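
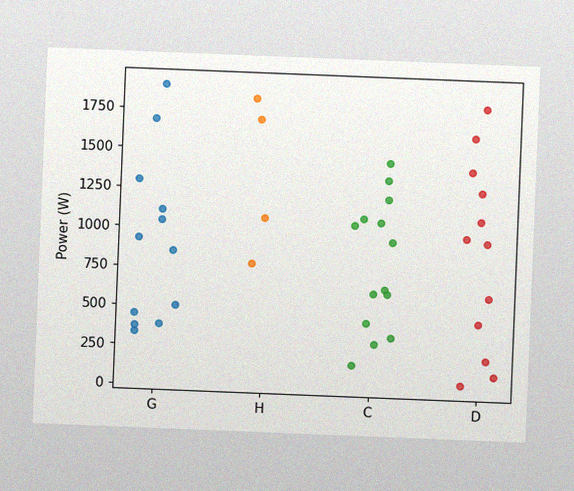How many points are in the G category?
12

The chart is tilted about 2° clockwise, with some photo noise. Counting the markers in the G column gives 12.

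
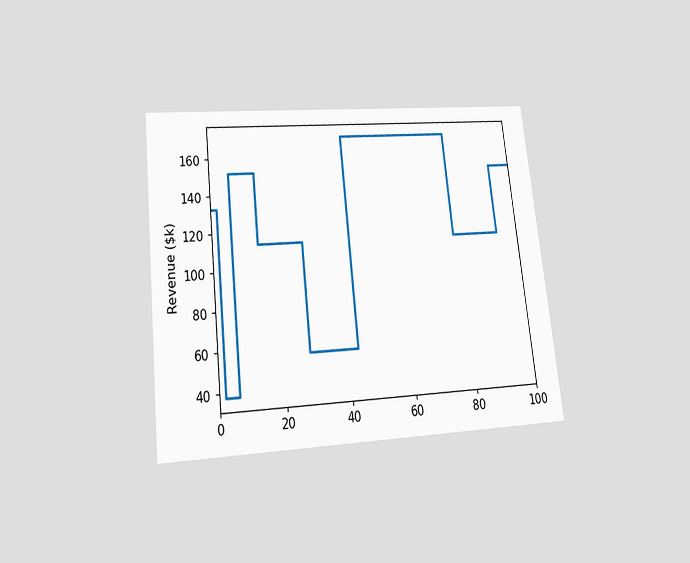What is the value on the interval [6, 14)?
The chart is tilted about 6° counter-clockwise and viewed slightly from below. On [6, 14) the step sits at $152k.

$152k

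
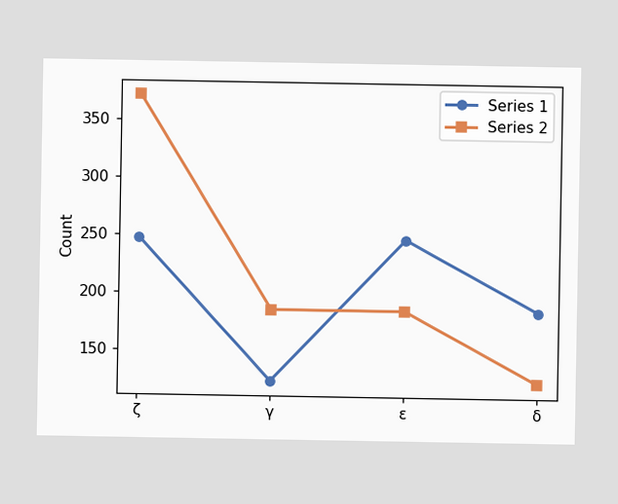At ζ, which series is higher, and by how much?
Series 2, by 124

At ζ, Series 2 sits above the other line by 124.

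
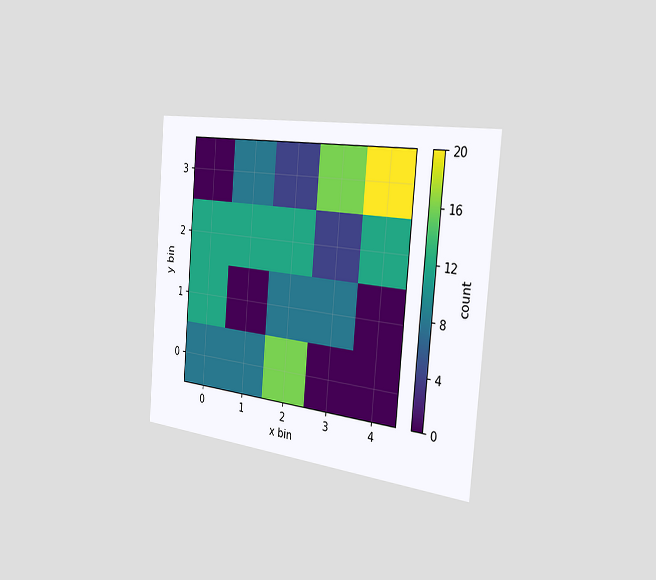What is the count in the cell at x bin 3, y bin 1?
8

The chart is tilted about 5° clockwise and viewed slightly from the right. Matching the cell (3, 1) against the colorbar gives 8.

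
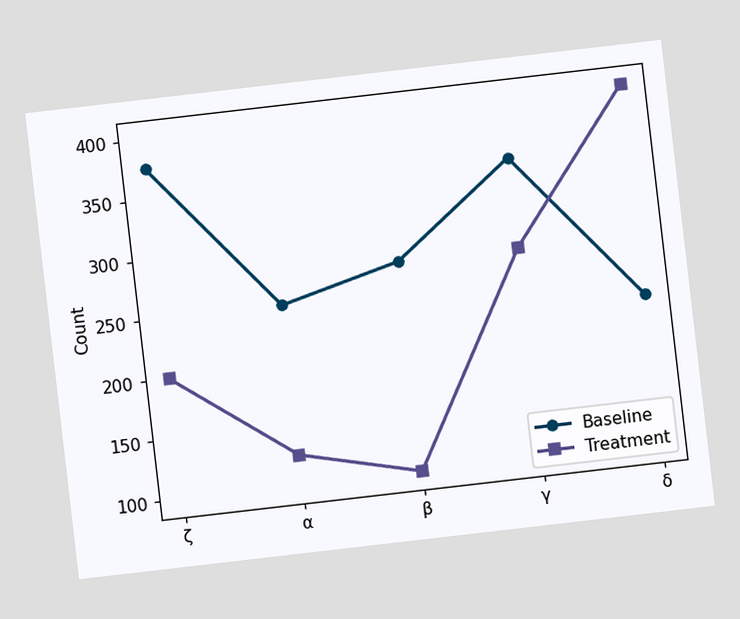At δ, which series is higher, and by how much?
Treatment, by 175

The chart is tilted about 7° counter-clockwise. At δ, Treatment sits above the other line by 175.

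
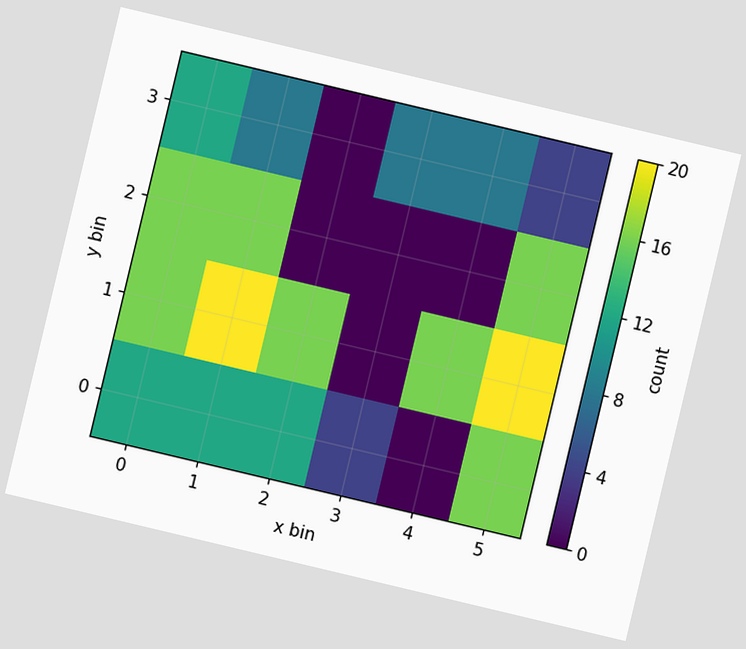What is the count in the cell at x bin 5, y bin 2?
16

The chart is tilted about 13° clockwise. Matching the cell (5, 2) against the colorbar gives 16.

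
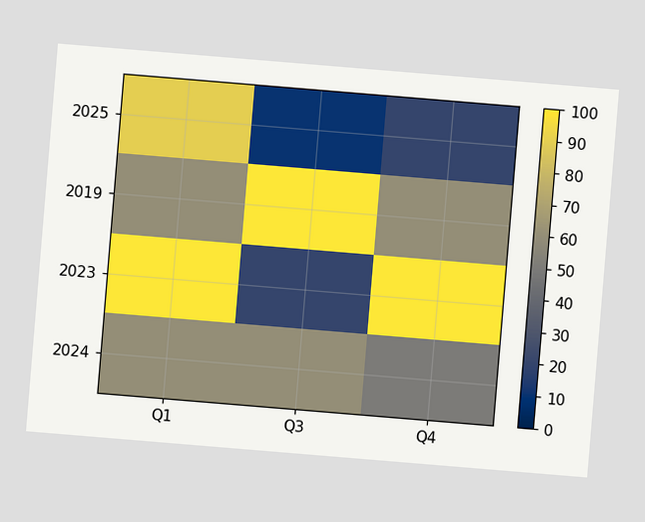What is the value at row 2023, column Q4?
The chart is tilted about 5° clockwise. Matching cell (2023, Q4) against the colorbar gives 100.

100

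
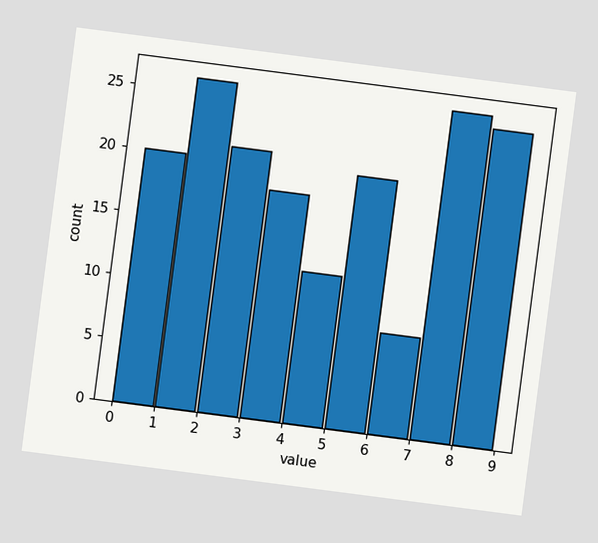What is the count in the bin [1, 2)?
The chart is tilted about 7° clockwise. The [1, 2) bin has height 26.

26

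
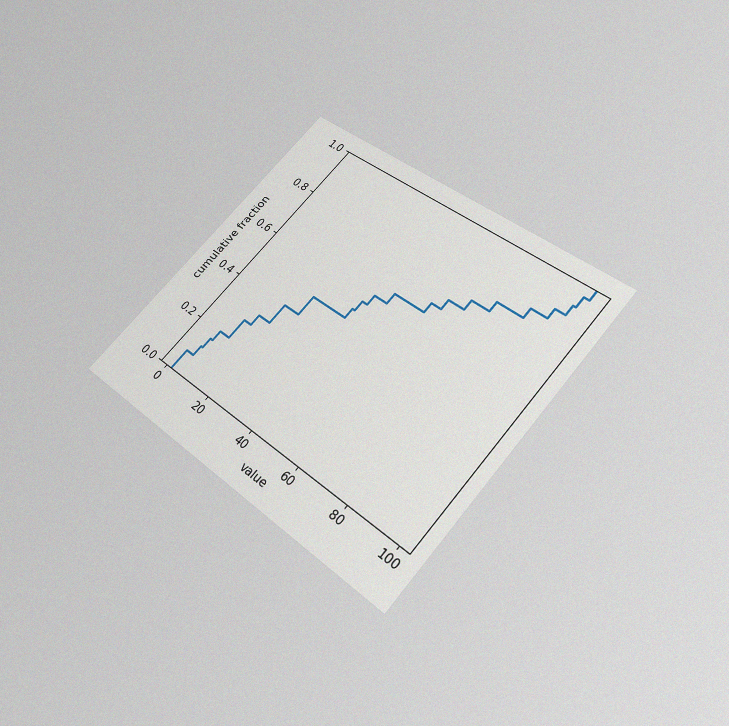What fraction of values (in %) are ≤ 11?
28%

The chart is tilted about 41° clockwise and viewed slightly from below, with some photo noise. At x=11 the ECDF step is at 28%.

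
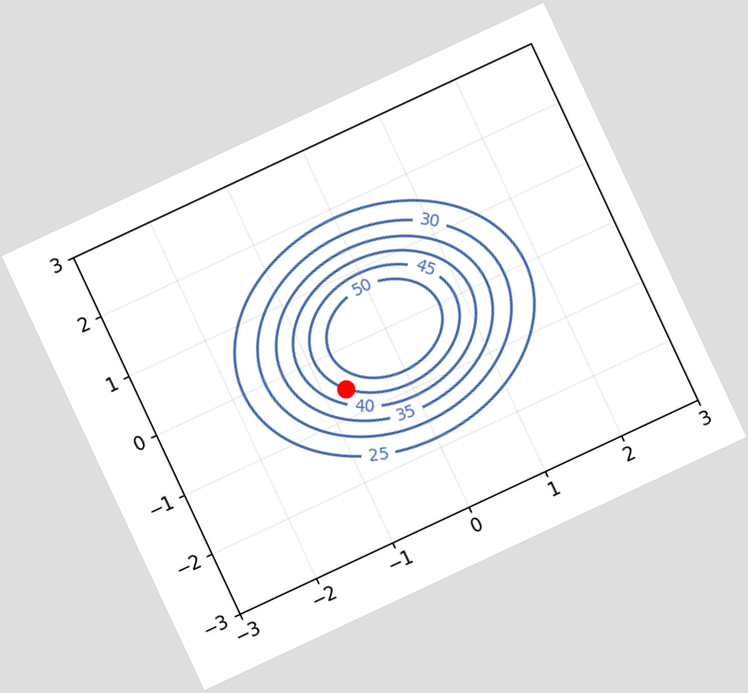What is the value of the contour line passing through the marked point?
The chart is tilted about 25° counter-clockwise. The marked point sits on the contour labelled 45.

45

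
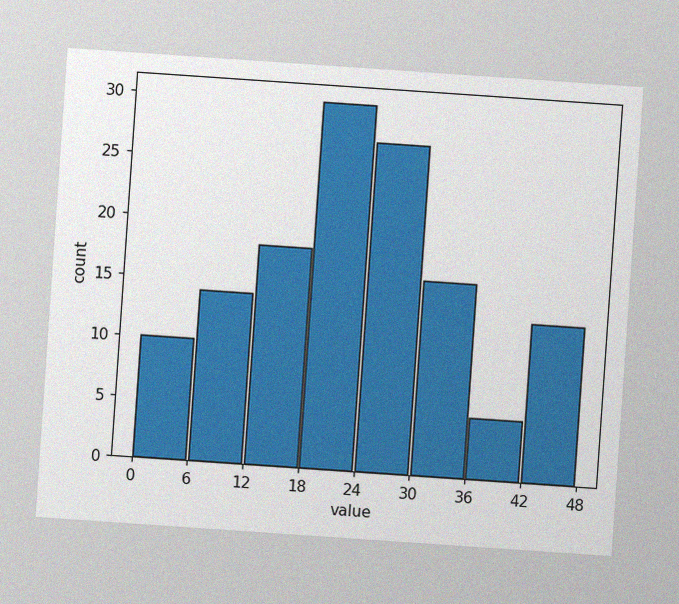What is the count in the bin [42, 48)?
The chart is tilted about 4° clockwise, with some photo noise. The [42, 48) bin has height 13.

13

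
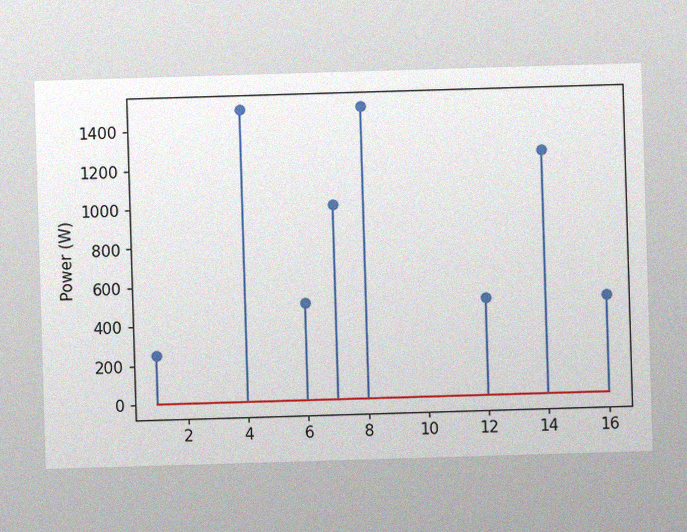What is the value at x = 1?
The image has some photo noise and uneven lighting. The stem at x=1 reaches 250W.

250W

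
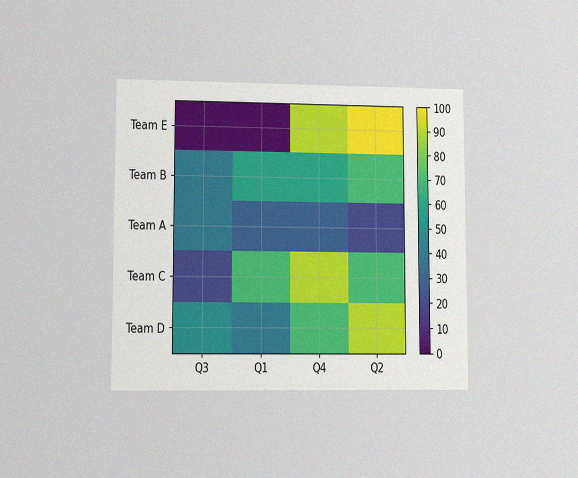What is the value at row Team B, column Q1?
The chart is viewed at a slight angle, with some photo noise. Matching cell (Team B, Q1) against the colorbar gives 60.

60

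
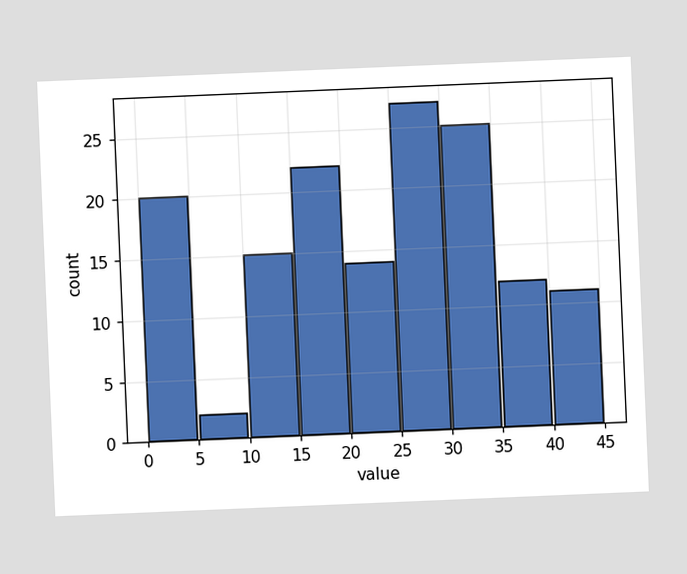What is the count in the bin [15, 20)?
The chart is tilted about 2° counter-clockwise. The [15, 20) bin has height 22.

22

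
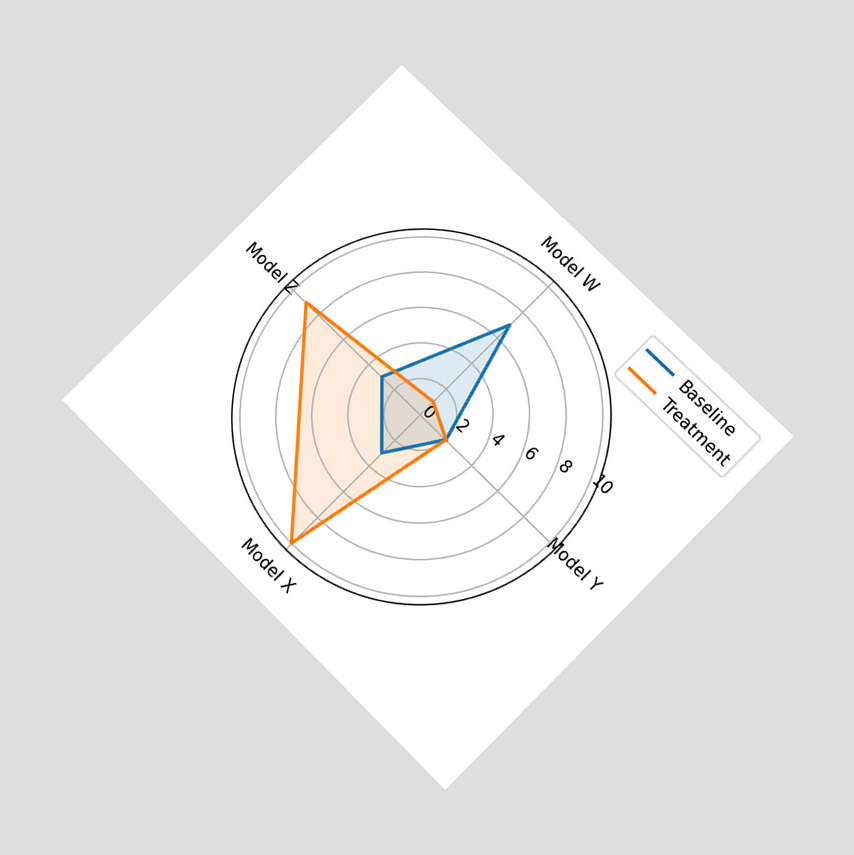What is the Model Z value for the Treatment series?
The chart is tilted about 45° clockwise and viewed slightly from below. On the Model Z axis, Treatment reaches 9.

9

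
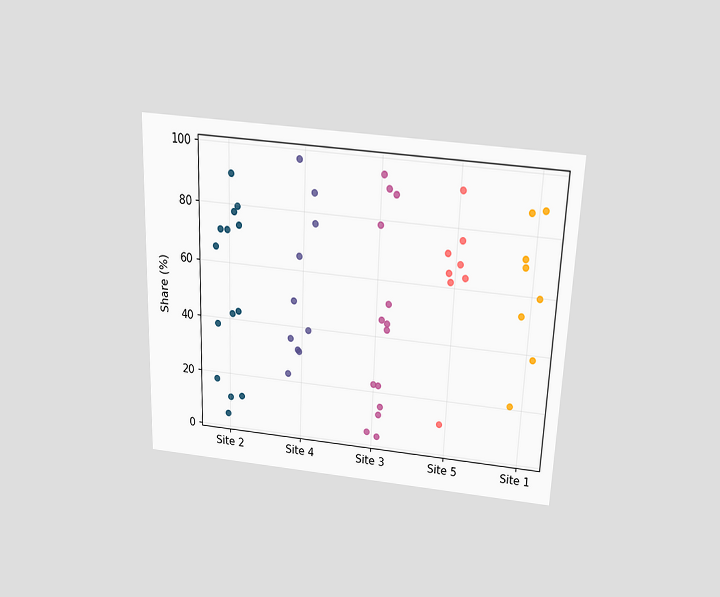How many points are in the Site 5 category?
The chart is tilted about 2° clockwise and viewed slightly from above. Counting the markers in the Site 5 column gives 8.

8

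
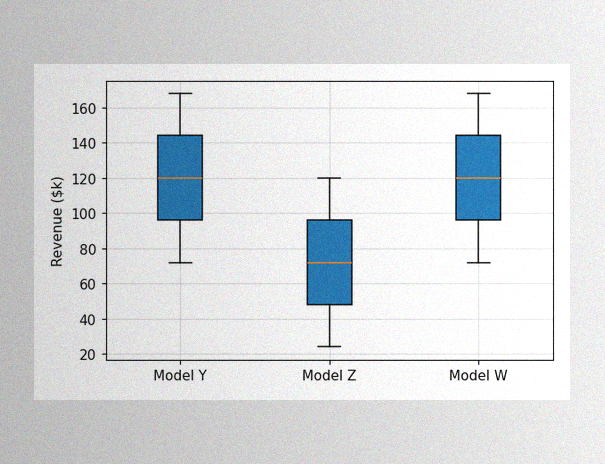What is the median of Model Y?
The image has some photo noise and uneven lighting. The median line in the Model Y box sits at $120k.

$120k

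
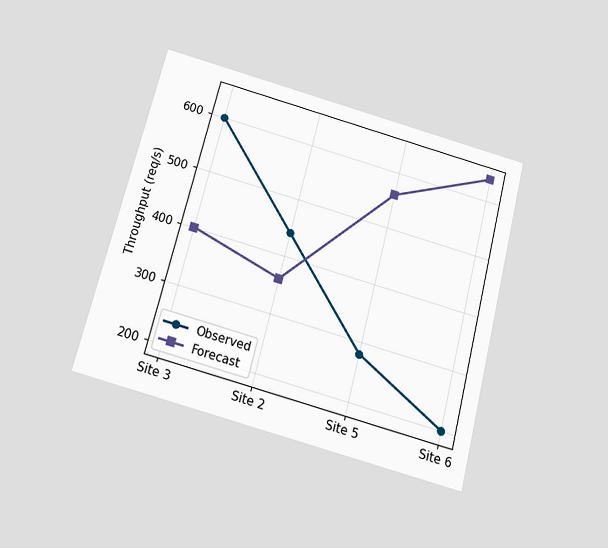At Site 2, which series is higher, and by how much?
Observed, by 80req/s

The chart is tilted about 14° clockwise and viewed slightly from below. At Site 2, Observed sits above the other line by 80req/s.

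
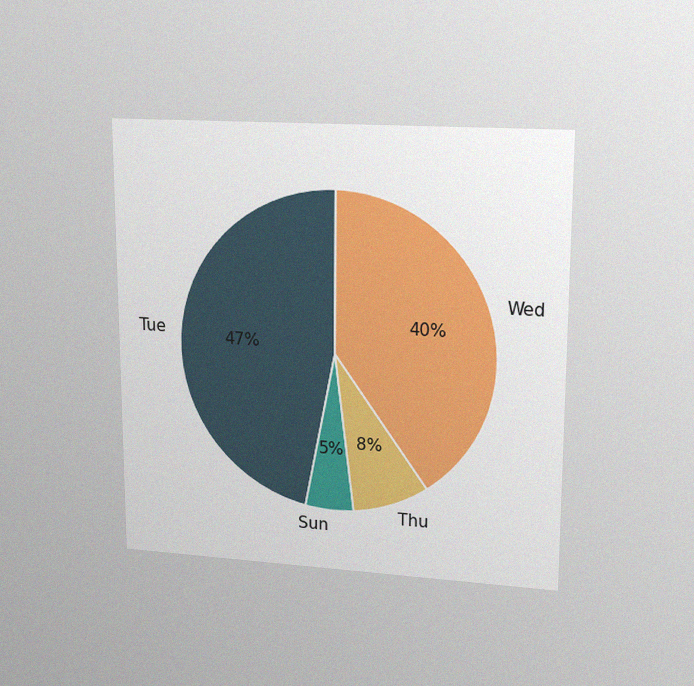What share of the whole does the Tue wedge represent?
47%

The chart is viewed at a slight angle, with some photo noise. The Tue slice takes up 47% of the pie.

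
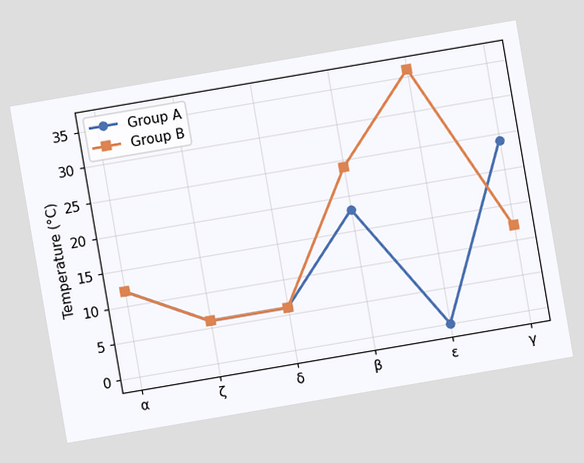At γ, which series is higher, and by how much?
The chart is tilted about 10° counter-clockwise. At γ, Group A sits above the other line by 12°C.

Group A, by 12°C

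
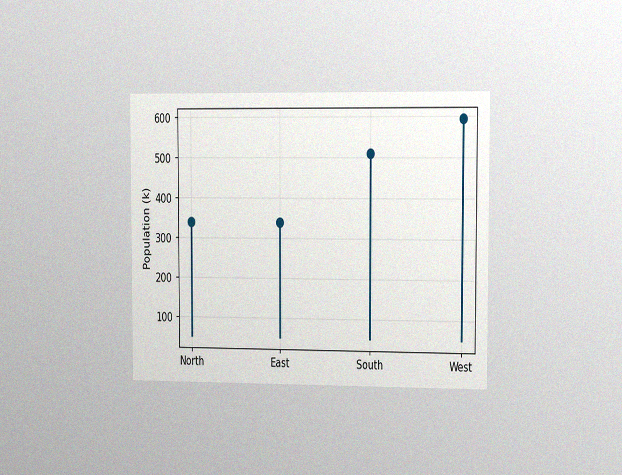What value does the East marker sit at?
340k

The chart is viewed slightly from the right, with some photo noise. The East marker sits at 340k.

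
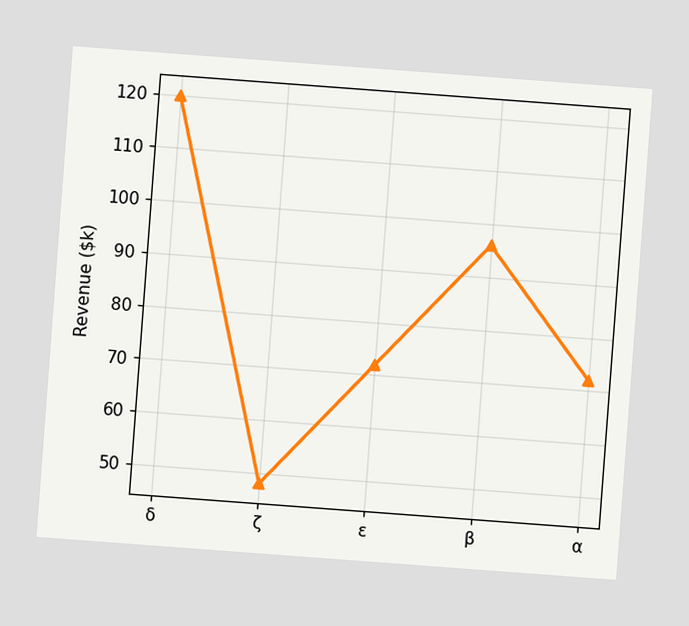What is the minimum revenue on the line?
$48k

The chart is tilted about 4° clockwise. The lowest point is at ζ, and reading across to the y-axis gives $48k.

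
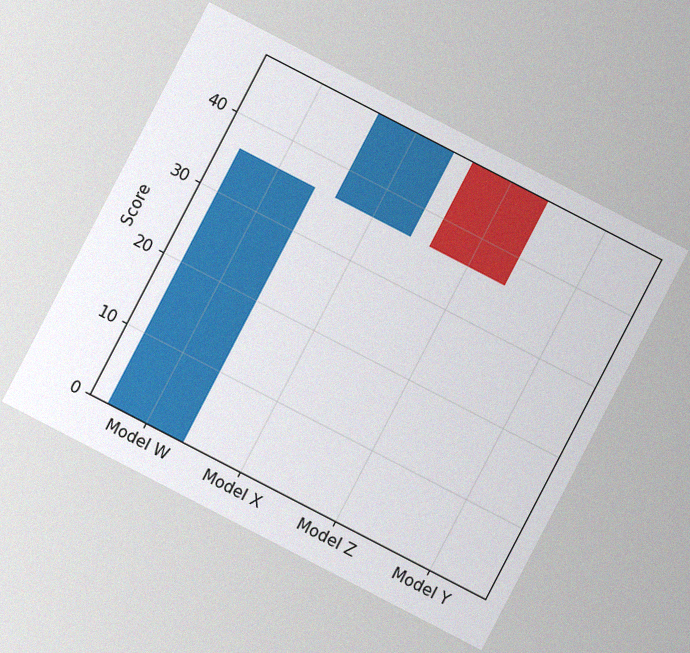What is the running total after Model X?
The chart is tilted about 27° clockwise, with some photo noise. After Model X the running total reaches 48.

48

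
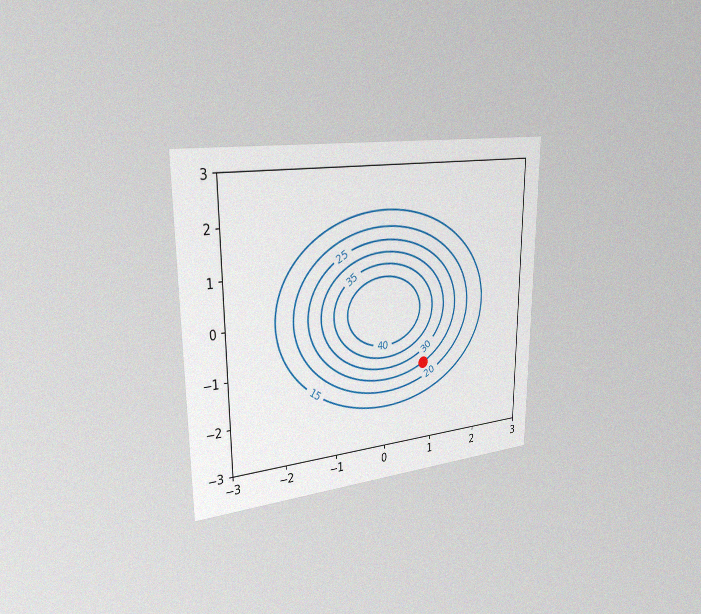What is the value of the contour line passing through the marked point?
25

The chart is viewed slightly from the left, with some photo noise. The marked point sits on the contour labelled 25.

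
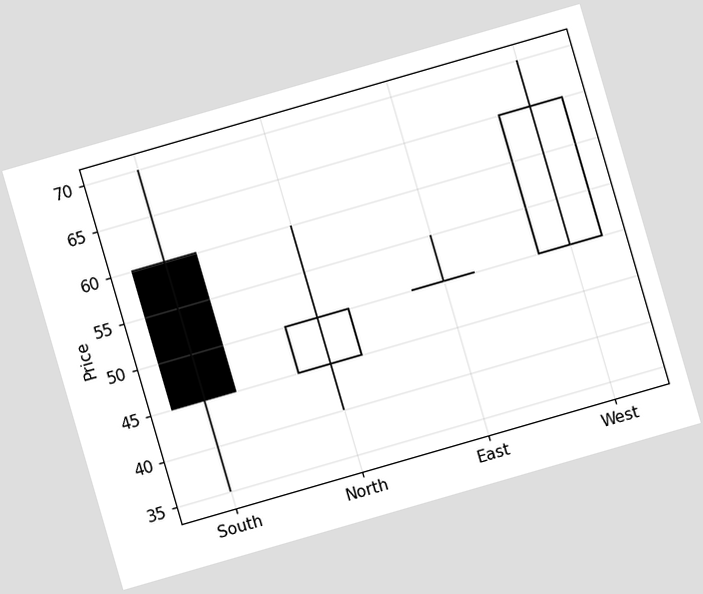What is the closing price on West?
65

The chart is tilted about 16° counter-clockwise. The West candle closes at 65.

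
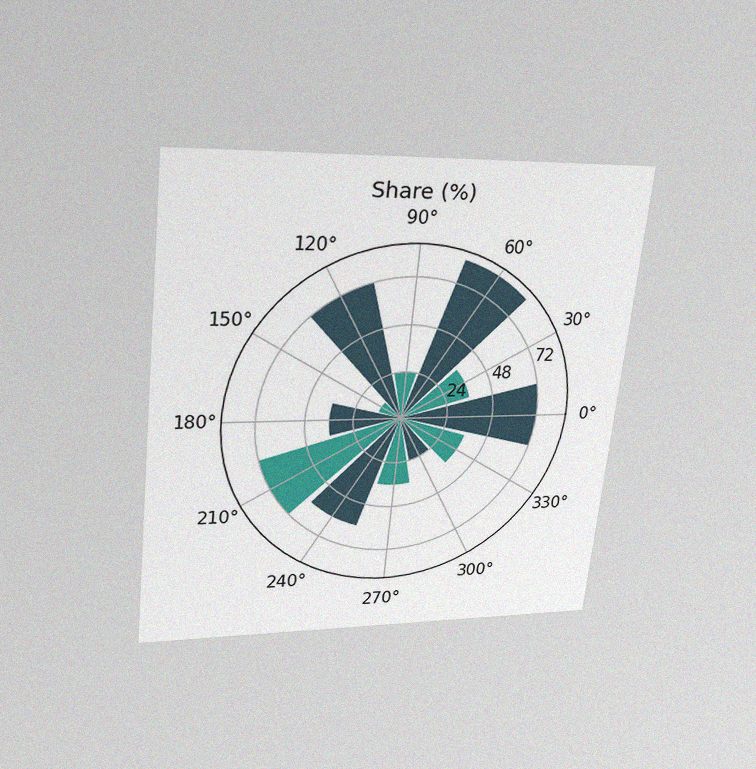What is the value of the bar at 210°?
The chart is tilted about 6° clockwise and viewed slightly from above, with some photo noise. The bar at 210° reaches 72% on the radial axis.

72%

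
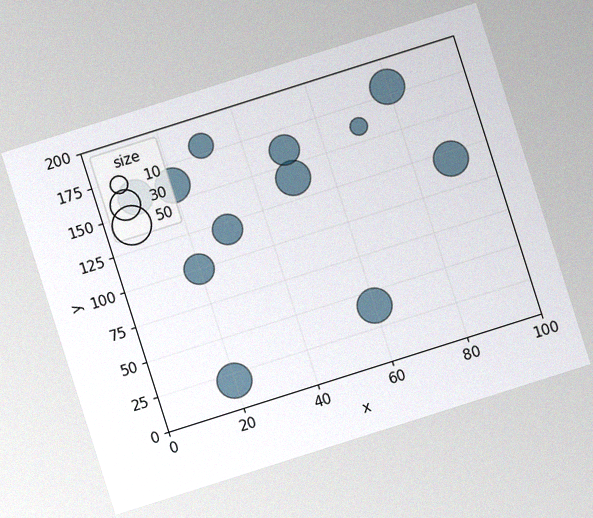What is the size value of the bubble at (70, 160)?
The chart is tilted about 18° counter-clockwise, with some photo noise. Matching the bubble at (70, 160) against the size legend gives 10.

10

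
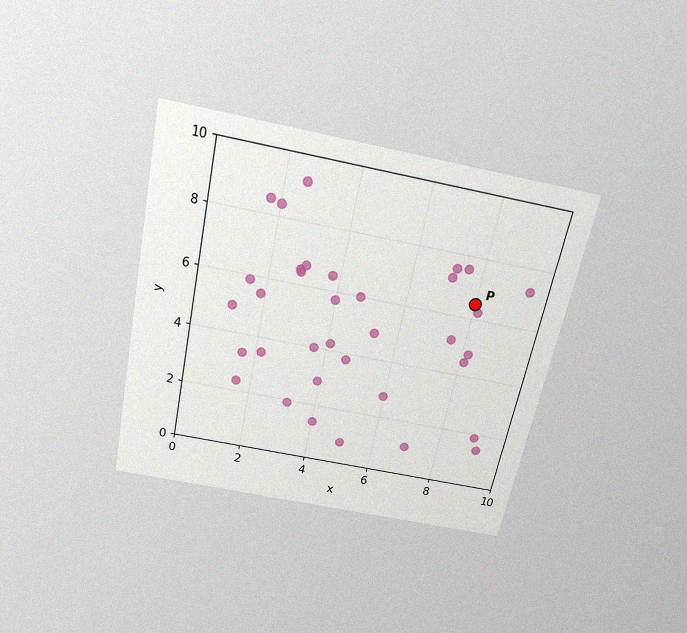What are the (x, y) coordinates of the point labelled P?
(8, 6.5)

The chart is tilted about 12° clockwise and viewed slightly from above, with some photo noise. Following the gridlines from P to each axis, P sits at (8, 6.5).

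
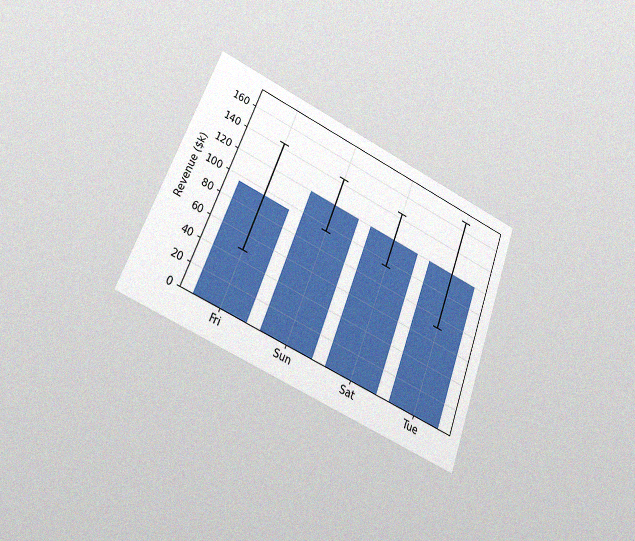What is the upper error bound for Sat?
The chart is tilted about 21° clockwise and viewed at a slight angle, with some photo noise. The Sat bar's upper whisker reaches $144k.

$144k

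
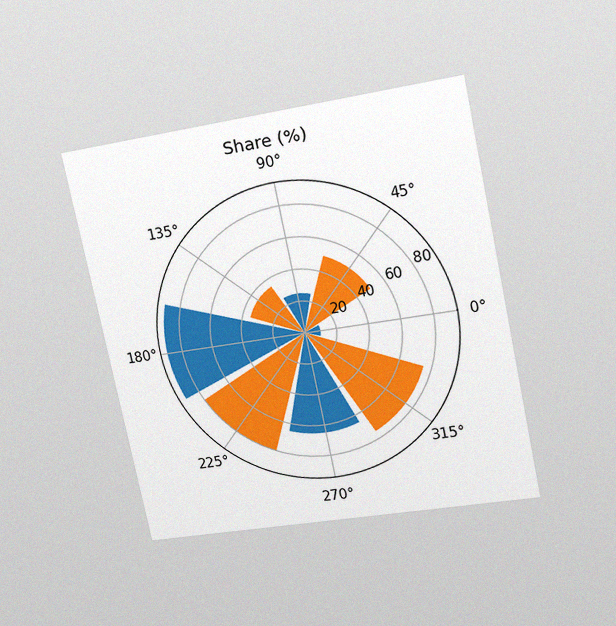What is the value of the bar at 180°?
90%

The chart is tilted about 12° counter-clockwise and viewed at a slight angle, with some photo noise. The bar at 180° reaches 90% on the radial axis.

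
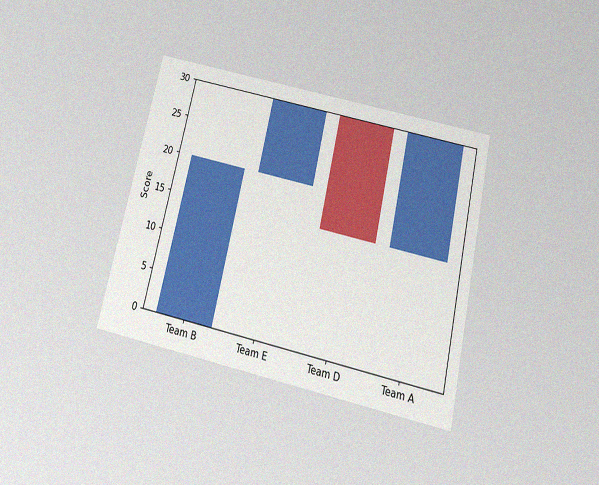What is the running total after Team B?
The chart is tilted about 13° clockwise and viewed slightly from below, with some photo noise. After Team B the running total reaches 20.

20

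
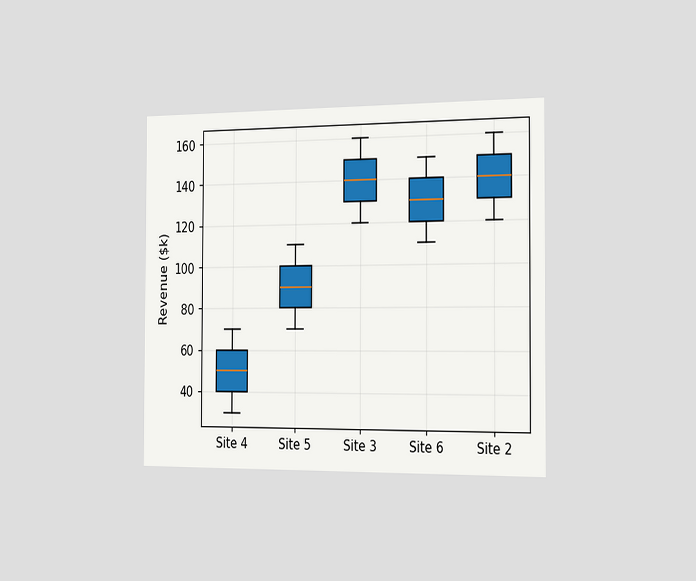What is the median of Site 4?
$50k

The chart is viewed slightly from the right. The median line in the Site 4 box sits at $50k.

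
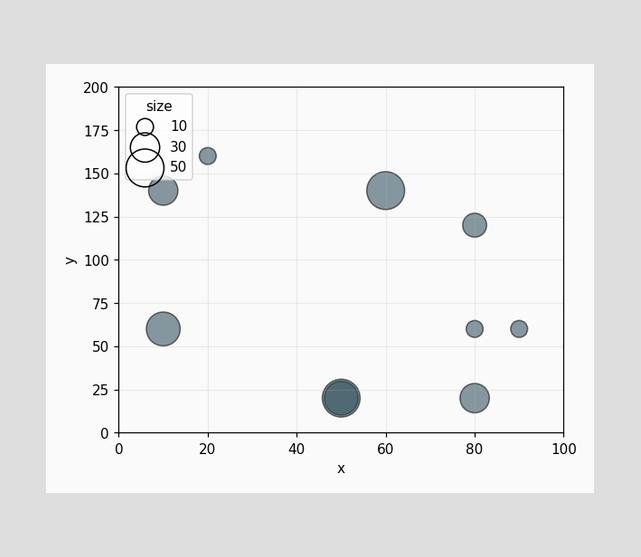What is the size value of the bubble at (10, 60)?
Matching the bubble at (10, 60) against the size legend gives 40.

40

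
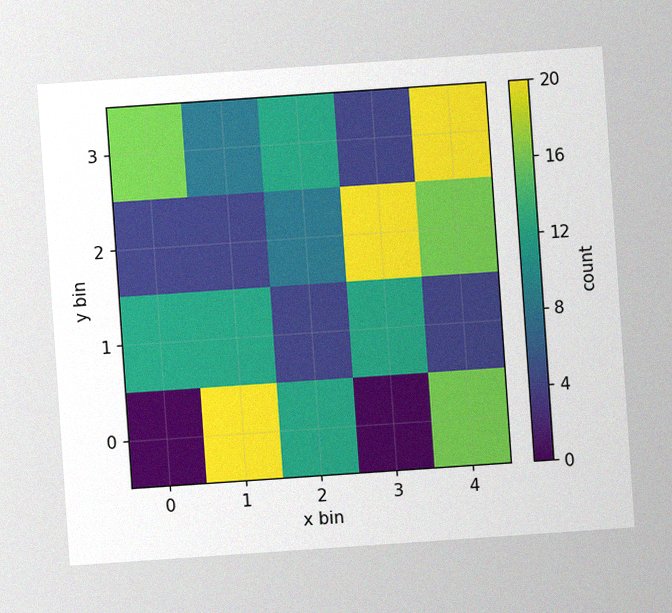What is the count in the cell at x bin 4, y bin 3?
20

The chart is tilted about 4° counter-clockwise, with some photo noise. Matching the cell (4, 3) against the colorbar gives 20.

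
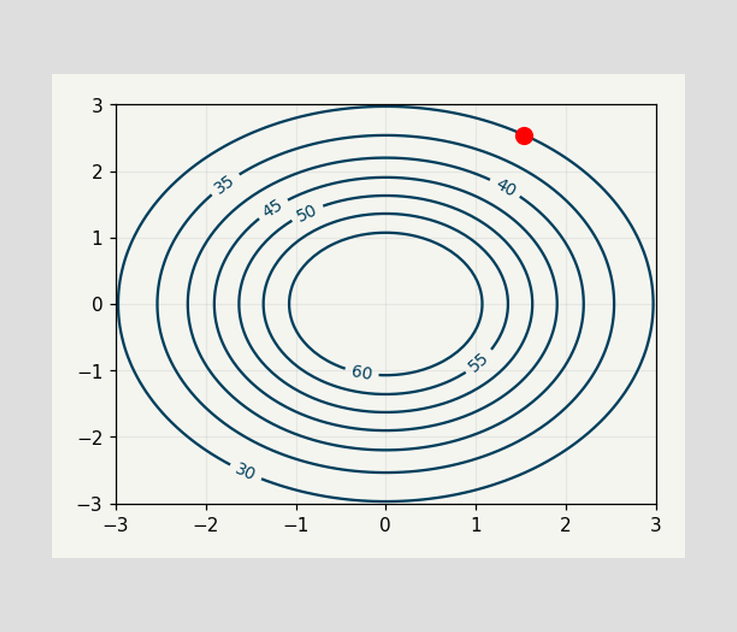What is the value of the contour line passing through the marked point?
The marked point sits on the contour labelled 30.

30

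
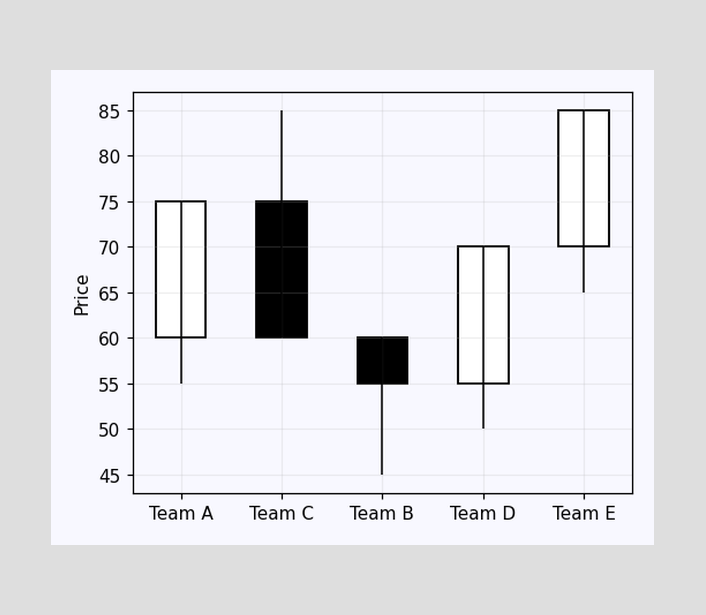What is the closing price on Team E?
The Team E candle closes at 85.

85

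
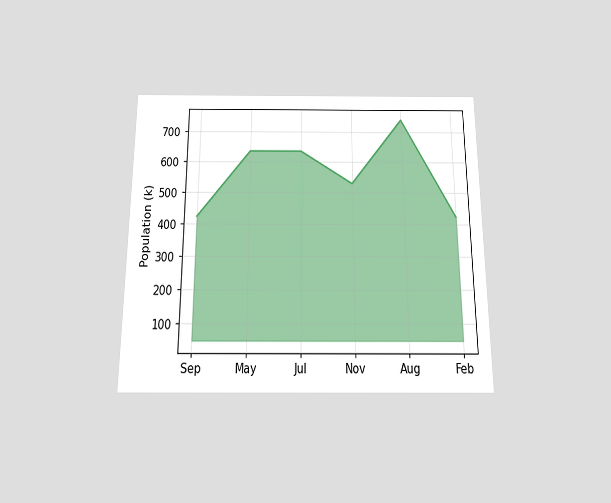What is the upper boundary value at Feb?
424k

The chart is viewed slightly from below. At Feb the upper boundary is at 424k.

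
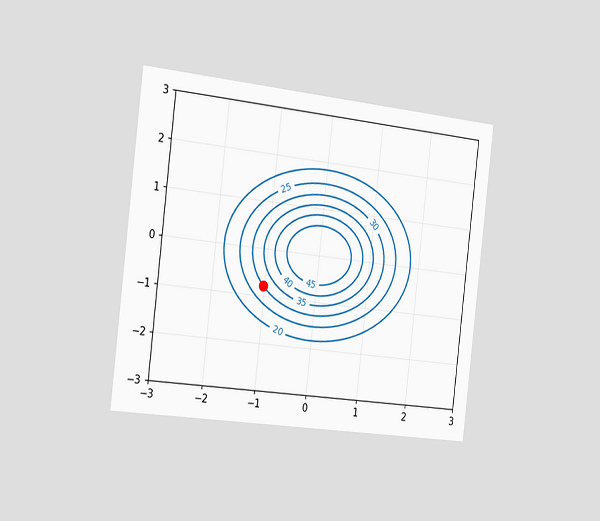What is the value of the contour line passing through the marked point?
30

The chart is tilted about 7° clockwise and viewed slightly from the left. The marked point sits on the contour labelled 30.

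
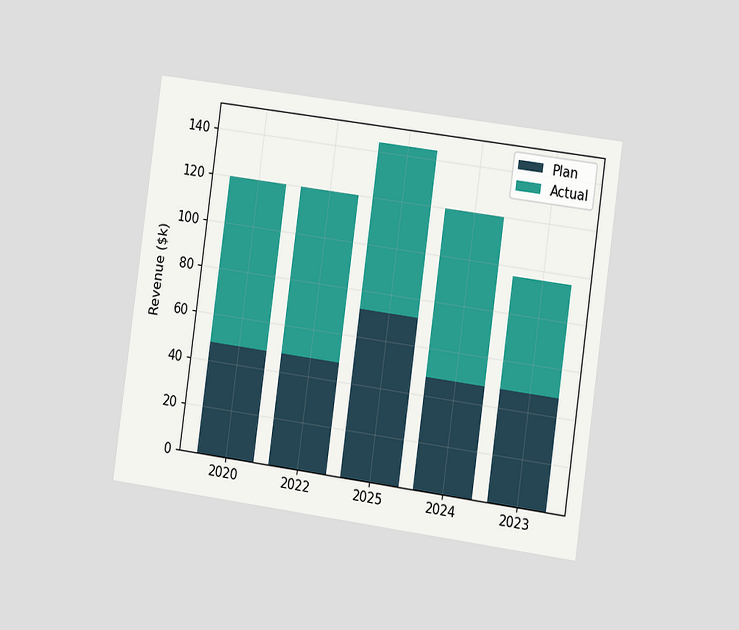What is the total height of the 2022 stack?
The chart is tilted about 8° clockwise and viewed slightly from the right. The 2022 stack's top reaches $120k on the y-axis.

$120k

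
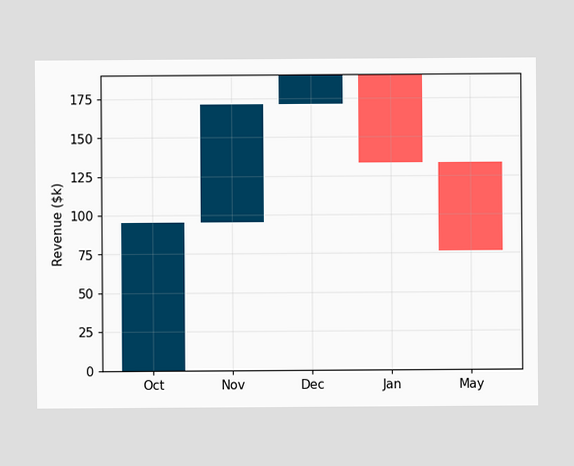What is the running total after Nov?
After Nov the running total reaches $171k.

$171k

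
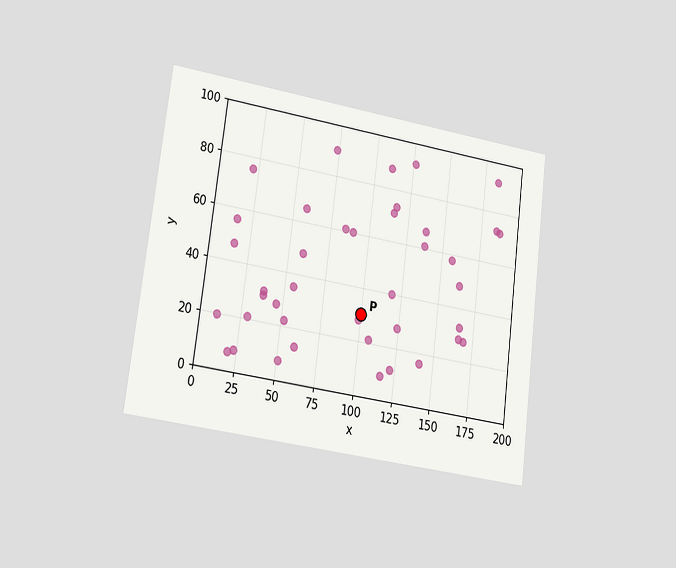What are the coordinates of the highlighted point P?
The chart is tilted about 7° clockwise and viewed slightly from the left. Following the gridlines from P to each axis, P sits at (100, 30).

(100, 30)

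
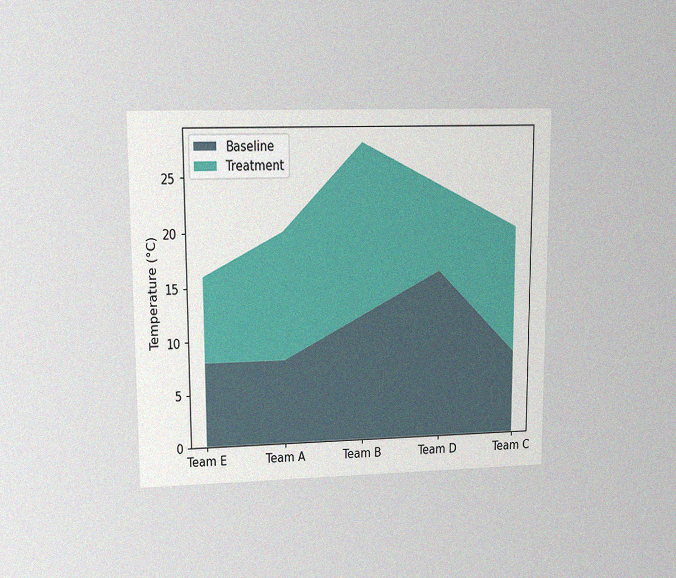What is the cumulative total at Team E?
The chart is viewed at a slight angle, with some photo noise. The stacked total at Team E reaches 16°C.

16°C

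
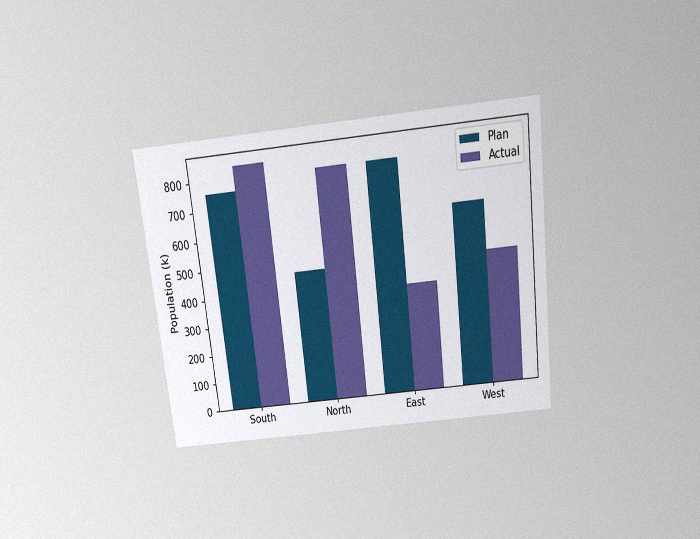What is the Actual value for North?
The chart is tilted about 7° counter-clockwise and viewed slightly from above, with some photo noise. The Actual bar at North reaches 798k on the y-axis.

798k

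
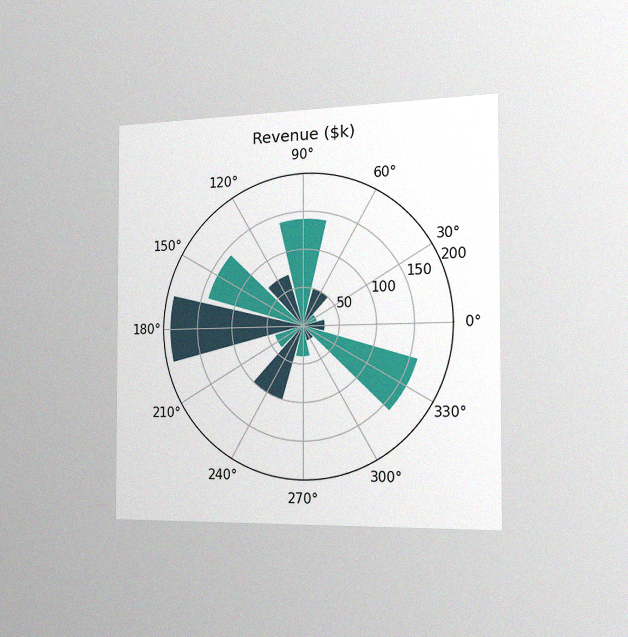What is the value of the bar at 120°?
$70k

The chart is viewed slightly from the right, with some photo noise. The bar at 120° reaches $70k on the radial axis.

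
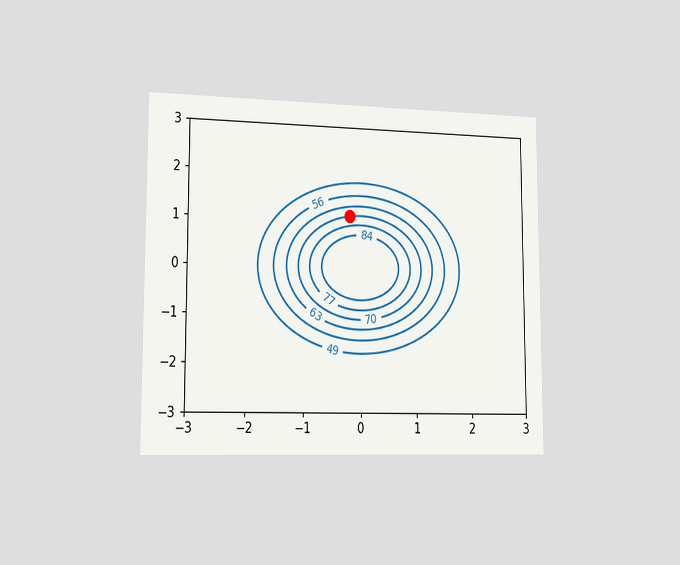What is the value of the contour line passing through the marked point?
70

The chart is viewed slightly from the left. The marked point sits on the contour labelled 70.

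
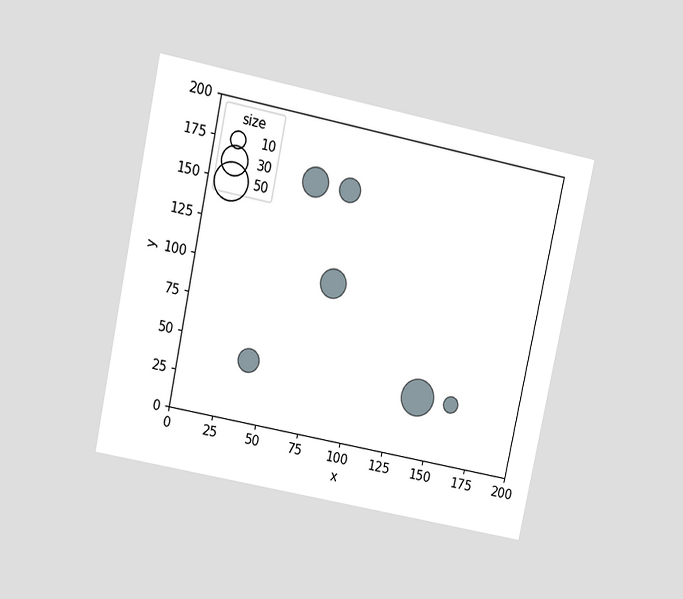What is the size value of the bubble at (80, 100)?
The chart is tilted about 12° clockwise and viewed at a slight angle. Matching the bubble at (80, 100) against the size legend gives 30.

30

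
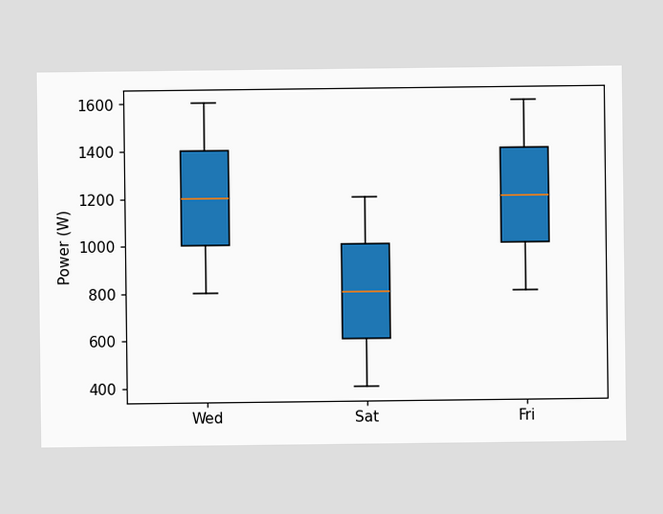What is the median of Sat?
800W

The median line in the Sat box sits at 800W.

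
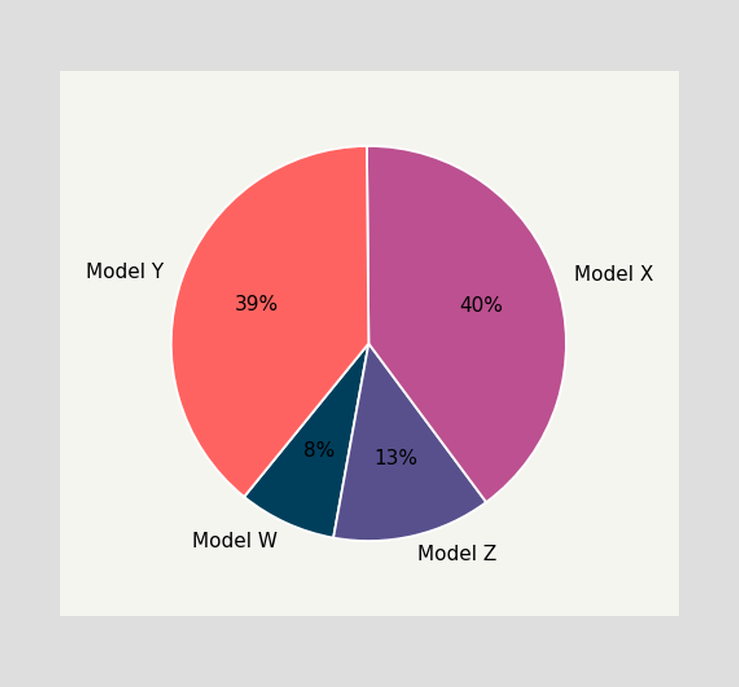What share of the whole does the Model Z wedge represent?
The Model Z slice takes up 13% of the pie.

13%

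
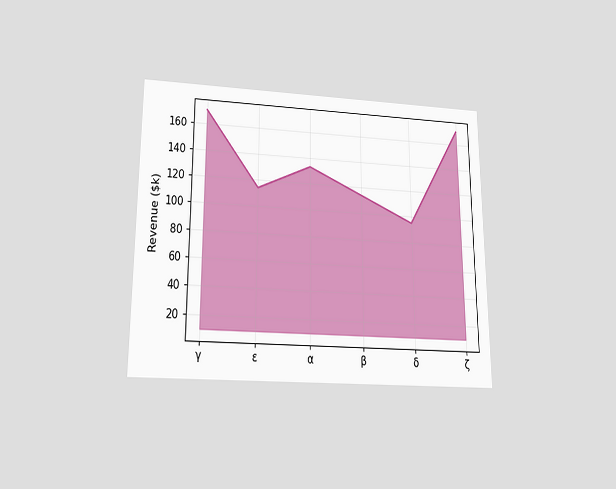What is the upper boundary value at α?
$133k

The chart is viewed slightly from below. At α the upper boundary is at $133k.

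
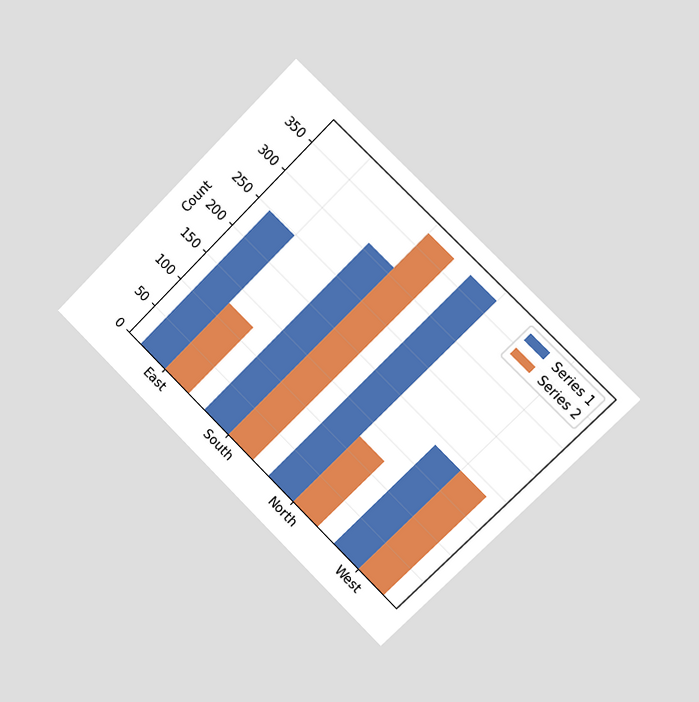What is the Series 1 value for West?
The chart is tilted about 45° clockwise and viewed slightly from the right. The Series 1 bar at West reaches 186 on the y-axis.

186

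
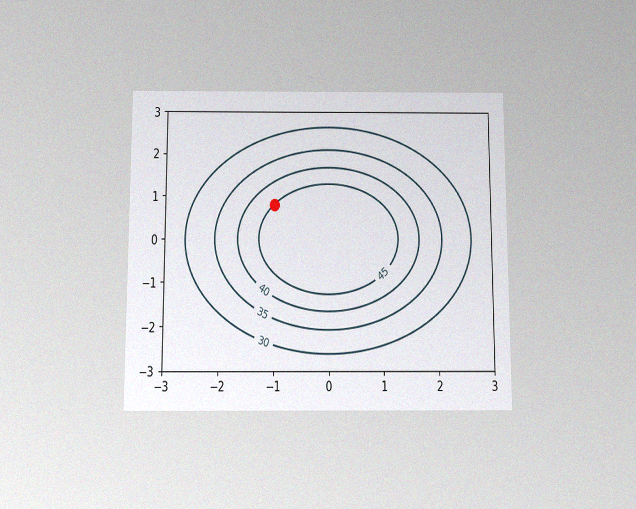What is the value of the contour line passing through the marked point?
45

The chart is viewed slightly from below, with some photo noise. The marked point sits on the contour labelled 45.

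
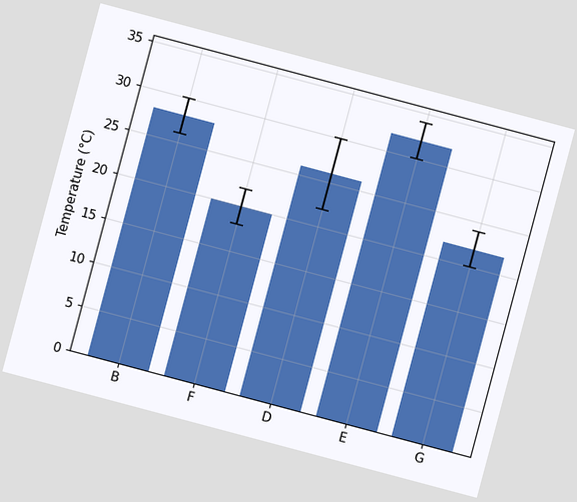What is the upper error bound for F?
22°C

The chart is tilted about 15° clockwise. The F bar's upper whisker reaches 22°C.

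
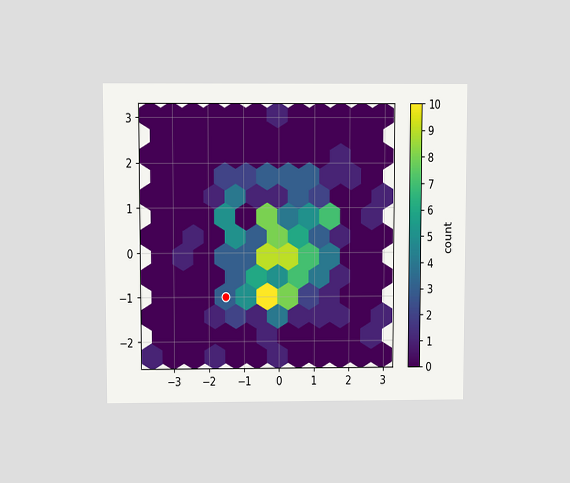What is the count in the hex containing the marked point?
3

The chart is viewed slightly from above. The marked hex reads 3 on the colorbar.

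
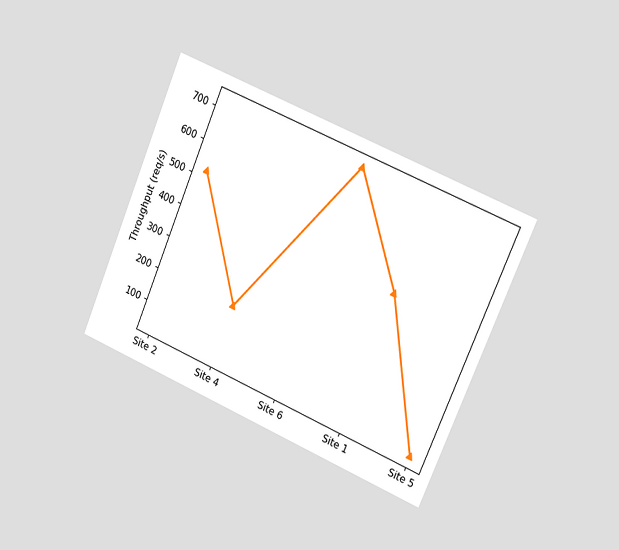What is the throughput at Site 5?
The chart is tilted about 23° clockwise and viewed slightly from the right. At Site 5, the line is at 40req/s.

40req/s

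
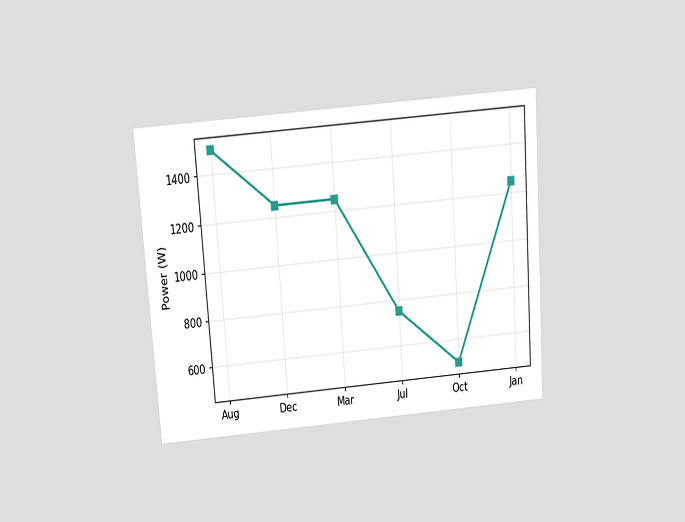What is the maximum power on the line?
The chart is tilted about 4° counter-clockwise and viewed slightly from above. The highest point is at Aug, and reading across to the y-axis gives 1500W.

1500W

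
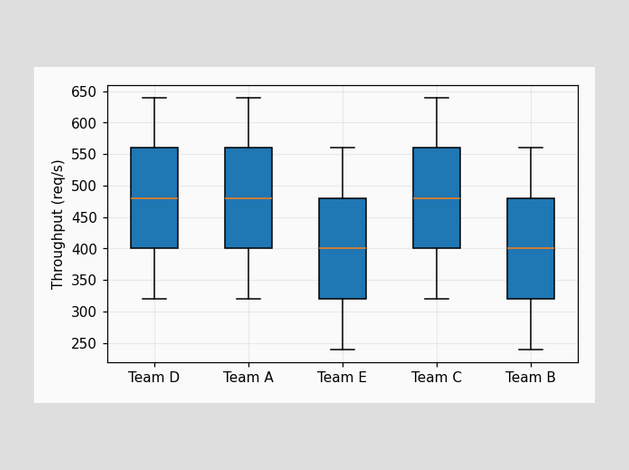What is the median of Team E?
The median line in the Team E box sits at 400req/s.

400req/s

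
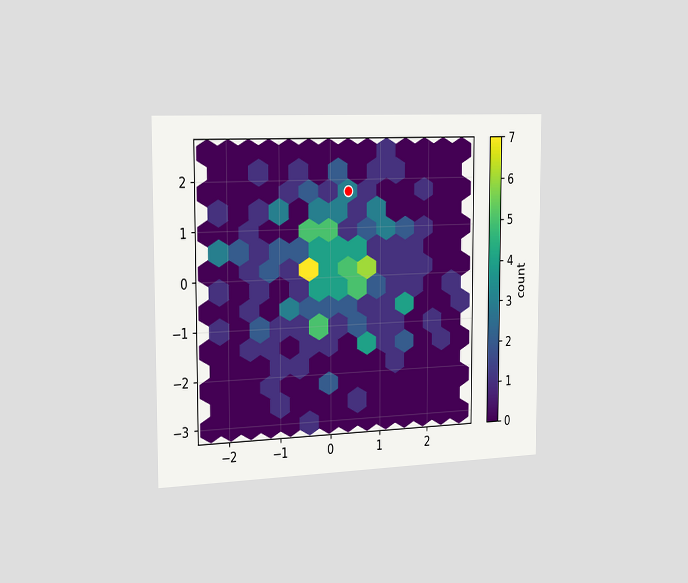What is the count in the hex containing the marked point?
3

The chart is viewed slightly from the left. The marked hex reads 3 on the colorbar.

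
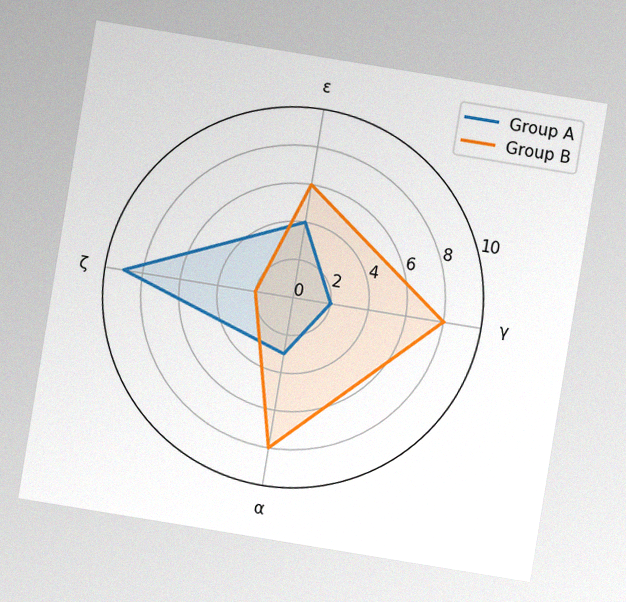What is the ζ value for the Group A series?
9

The chart is tilted about 9° clockwise, with some photo noise. On the ζ axis, Group A reaches 9.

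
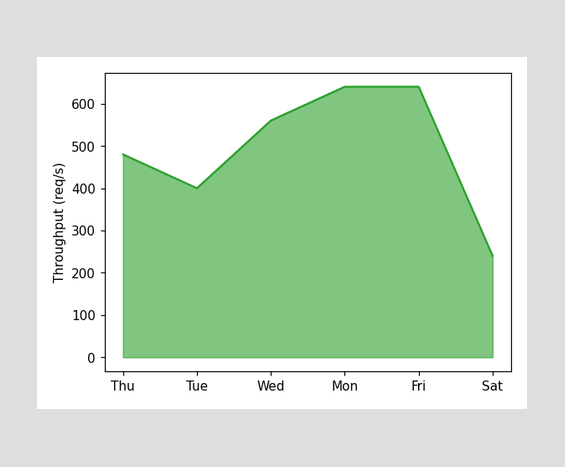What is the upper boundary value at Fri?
At Fri the upper boundary is at 640req/s.

640req/s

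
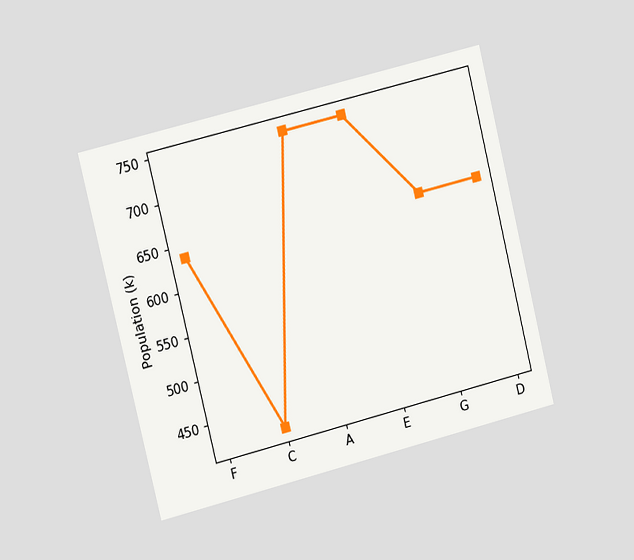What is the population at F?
The chart is tilted about 14° counter-clockwise and viewed slightly from the left. At F, the line is at 636k.

636k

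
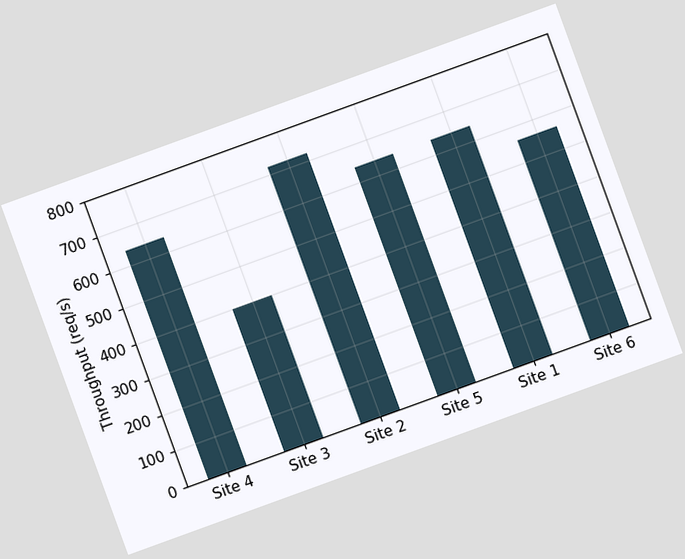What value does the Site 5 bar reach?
The chart is tilted about 20° counter-clockwise. Reading along the chart's y-axis, the Site 5 bar reaches 640req/s.

640req/s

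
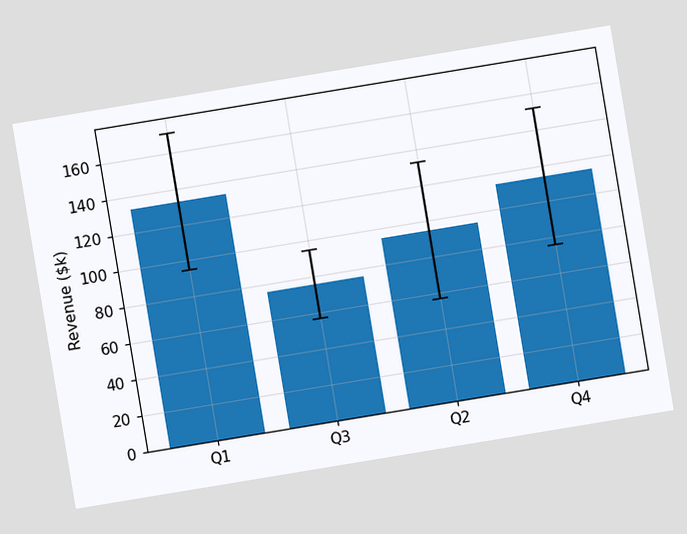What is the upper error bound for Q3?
$95k

The chart is tilted about 9° counter-clockwise. The Q3 bar's upper whisker reaches $95k.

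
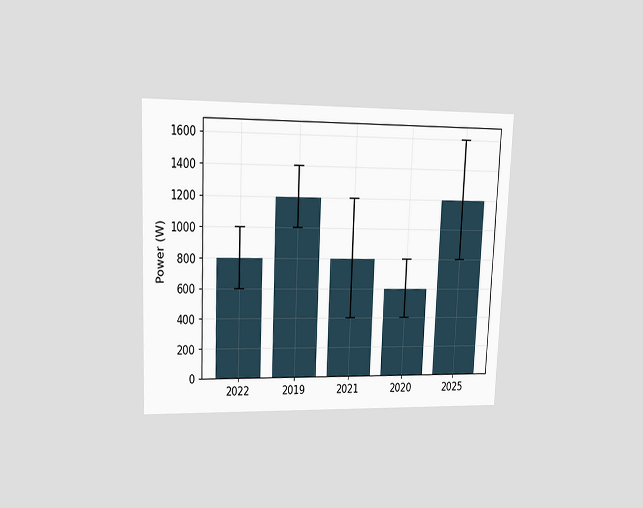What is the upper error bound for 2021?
The chart is tilted about 2° clockwise and viewed at a slight angle. The 2021 bar's upper whisker reaches 1200W.

1200W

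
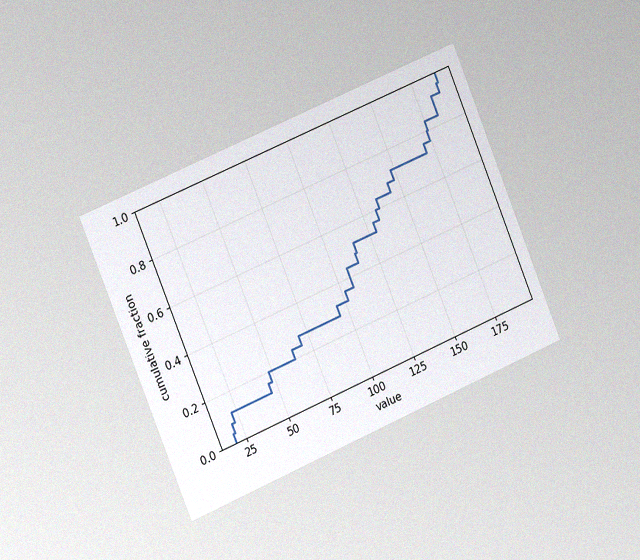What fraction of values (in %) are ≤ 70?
28%

The chart is tilted about 23° counter-clockwise and viewed at a slight angle, with some photo noise. At x=70 the ECDF step is at 28%.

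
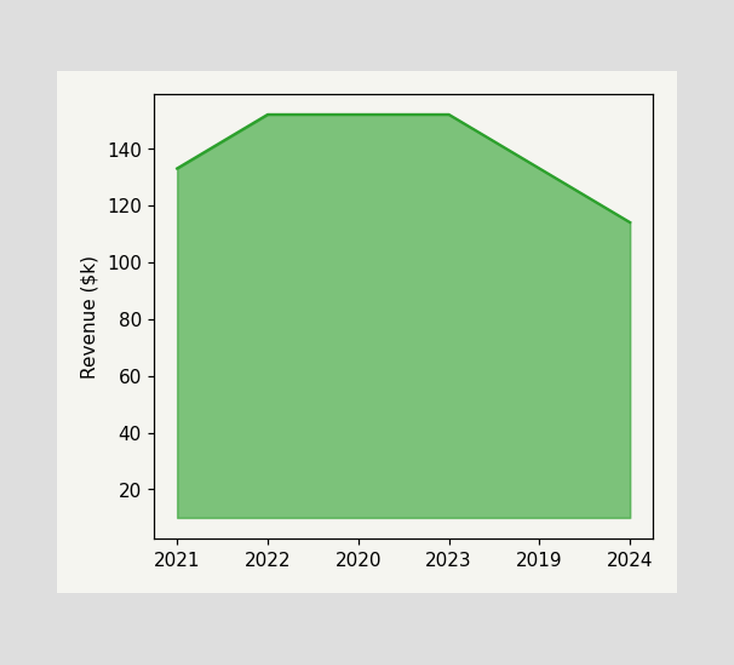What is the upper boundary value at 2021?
At 2021 the upper boundary is at $133k.

$133k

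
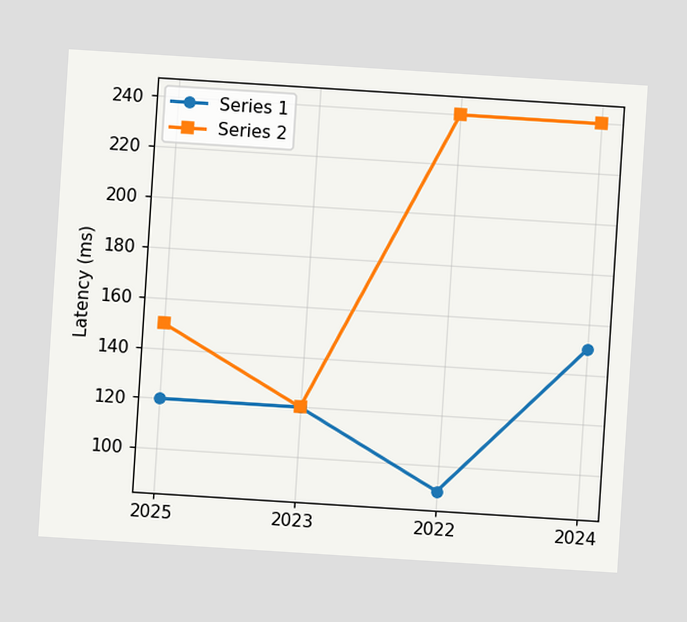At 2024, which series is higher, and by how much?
Series 2, by 90ms

The chart is tilted about 4° clockwise. At 2024, Series 2 sits above the other line by 90ms.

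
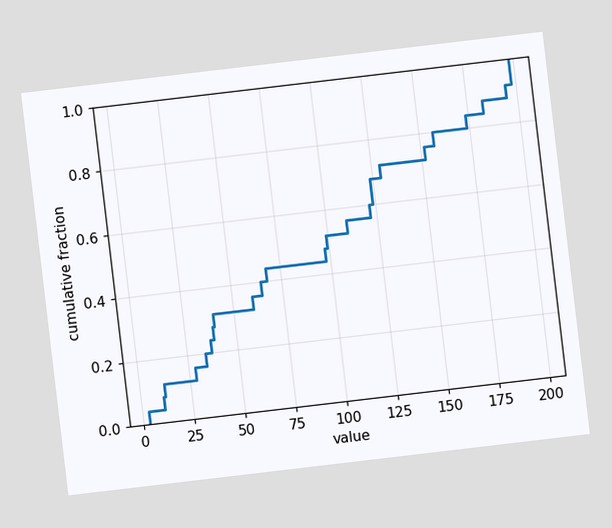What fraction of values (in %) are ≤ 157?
The chart is tilted about 7° counter-clockwise. At x=157 the ECDF step is at 80%.

80%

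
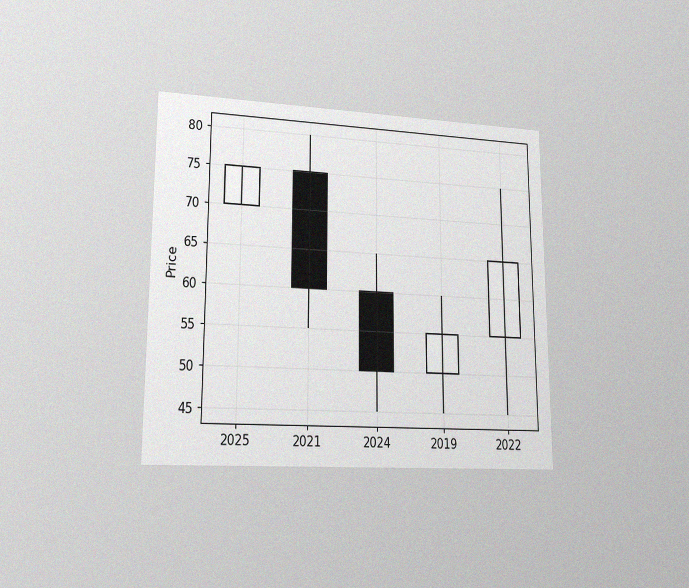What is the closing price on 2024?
The chart is viewed at a slight angle, with some photo noise. The 2024 candle closes at 50.

50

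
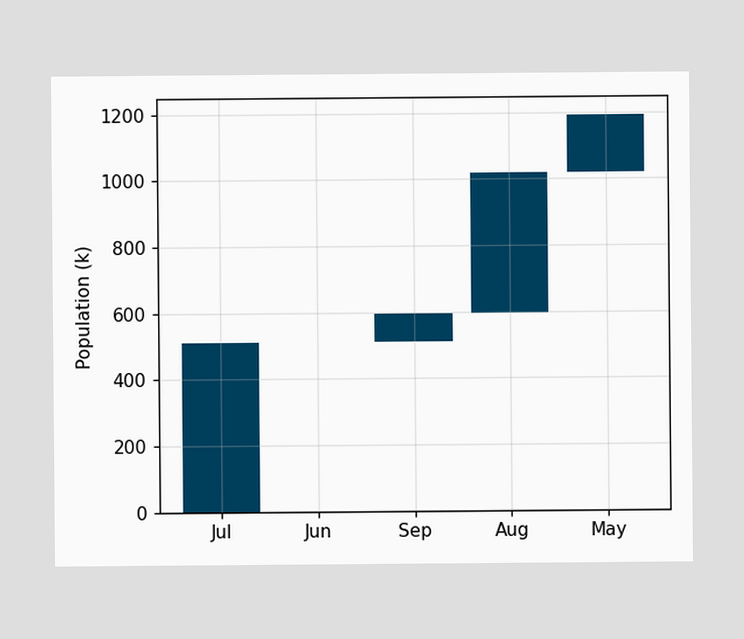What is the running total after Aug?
After Aug the running total reaches 1020k.

1020k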